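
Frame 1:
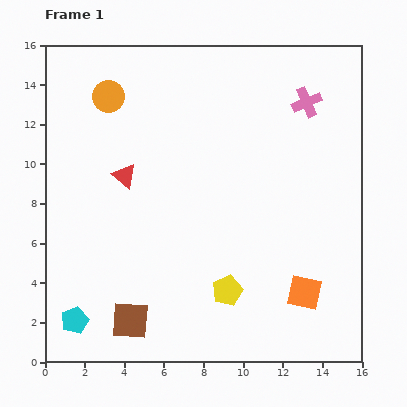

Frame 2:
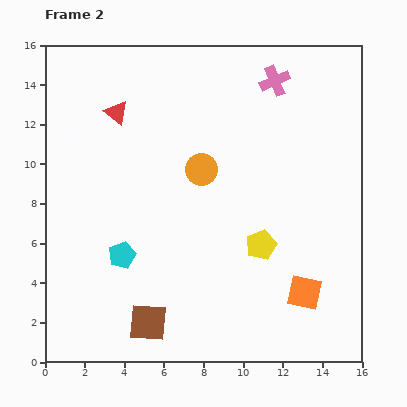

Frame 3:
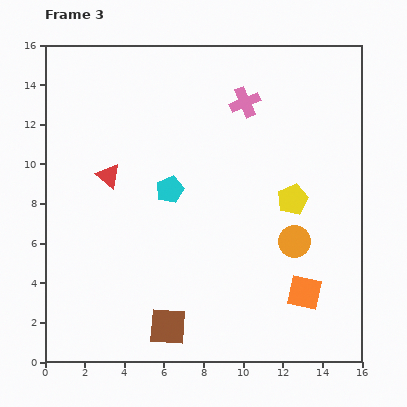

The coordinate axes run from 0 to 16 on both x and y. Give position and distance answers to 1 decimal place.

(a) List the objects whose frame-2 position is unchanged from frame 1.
the orange square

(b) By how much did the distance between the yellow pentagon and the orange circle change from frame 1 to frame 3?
-9.4

Distance in frame 1: 11.5. Distance in frame 3: 2.1.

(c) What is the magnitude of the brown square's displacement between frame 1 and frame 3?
1.9

The brown square moved from (4.3, 2.1) to (6.2, 1.8), a distance of √(1.9² + 0.3²) ≈ 1.9.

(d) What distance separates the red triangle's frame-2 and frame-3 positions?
3.2

The red triangle moved from (3.6, 12.6) to (3.2, 9.4), a distance of √(0.4² + 3.2²) ≈ 3.2.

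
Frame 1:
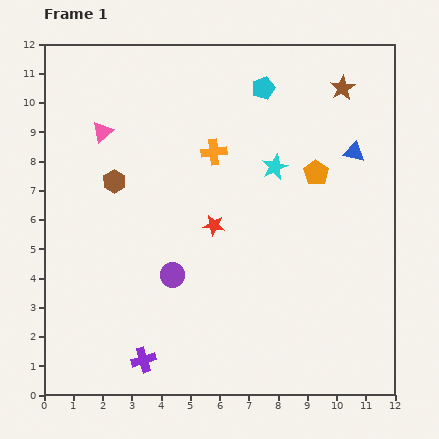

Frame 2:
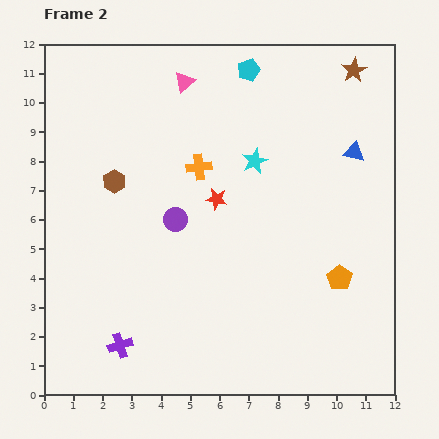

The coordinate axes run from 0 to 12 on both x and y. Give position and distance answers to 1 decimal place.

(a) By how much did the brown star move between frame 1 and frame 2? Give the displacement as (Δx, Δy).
(0.4, 0.6)

The brown star was at (10.2, 10.5) in frame 1 and (10.6, 11.1) in frame 2.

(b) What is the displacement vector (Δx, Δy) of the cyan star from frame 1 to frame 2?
(-0.7, 0.2)

The cyan star was at (7.9, 7.8) in frame 1 and (7.2, 8.0) in frame 2.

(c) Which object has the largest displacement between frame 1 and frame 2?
the orange pentagon

(moved 3.7; next 3.3)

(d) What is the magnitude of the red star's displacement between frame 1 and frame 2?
0.9

The red star moved from (5.8, 5.8) to (5.9, 6.7), a distance of √(0.1² + 0.9²) ≈ 0.9.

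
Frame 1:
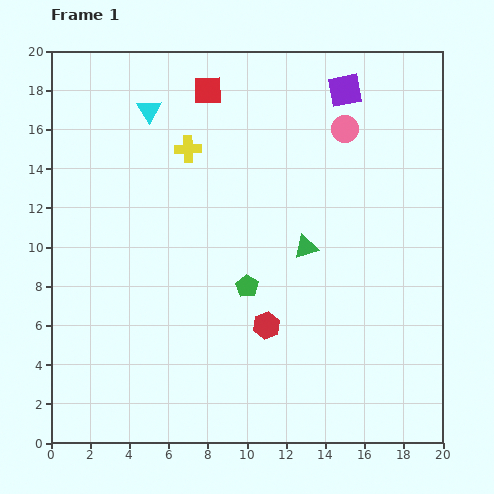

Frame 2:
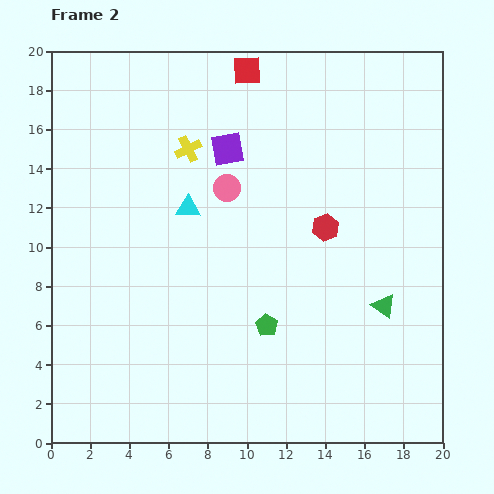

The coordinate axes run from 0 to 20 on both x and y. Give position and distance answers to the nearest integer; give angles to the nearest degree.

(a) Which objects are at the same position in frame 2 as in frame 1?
the yellow cross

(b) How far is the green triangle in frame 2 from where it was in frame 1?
5

The green triangle moved from (13, 10) to (17, 7), a distance of √(4² + 3²) ≈ 5.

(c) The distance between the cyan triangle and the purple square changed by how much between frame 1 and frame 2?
-6

Distance in frame 1: 10. Distance in frame 2: 4.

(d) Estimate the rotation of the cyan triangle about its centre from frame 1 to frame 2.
55° counter-clockwise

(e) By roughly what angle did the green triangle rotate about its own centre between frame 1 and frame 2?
54° clockwise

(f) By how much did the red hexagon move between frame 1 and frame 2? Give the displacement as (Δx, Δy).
(3, 5)

The red hexagon was at (11, 6) in frame 1 and (14, 11) in frame 2.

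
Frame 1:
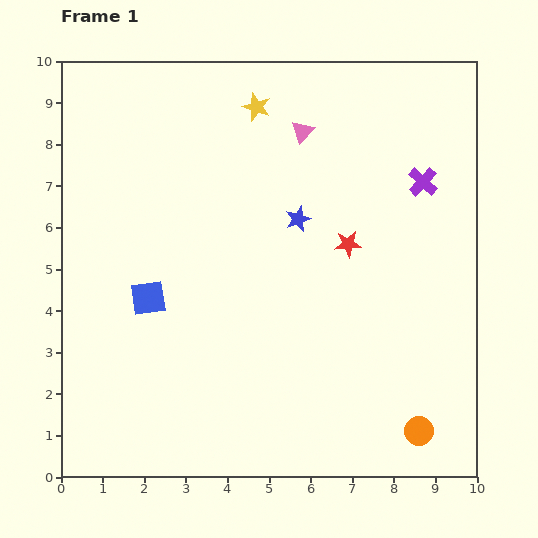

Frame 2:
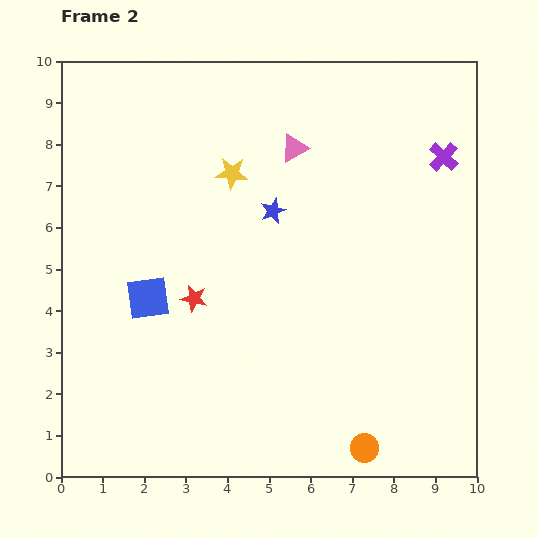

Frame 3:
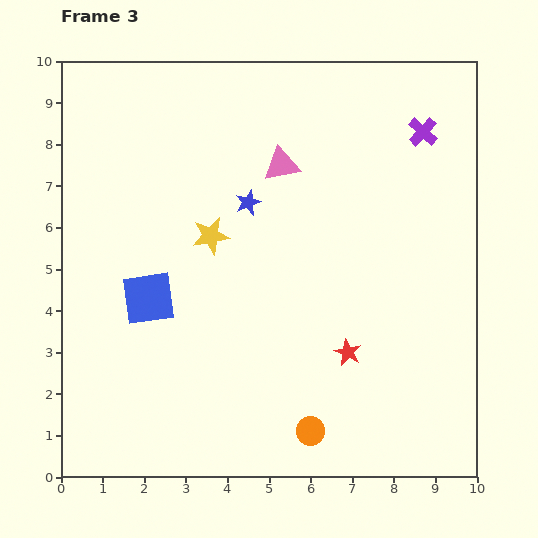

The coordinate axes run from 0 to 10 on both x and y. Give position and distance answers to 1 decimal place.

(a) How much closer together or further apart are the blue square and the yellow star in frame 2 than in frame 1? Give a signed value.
-1.7

Distance in frame 1: 5.3. Distance in frame 2: 3.6.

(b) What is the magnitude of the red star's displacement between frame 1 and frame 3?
2.6

The red star moved from (6.9, 5.6) to (6.9, 3.0), a distance of √(0.0² + 2.6²) ≈ 2.6.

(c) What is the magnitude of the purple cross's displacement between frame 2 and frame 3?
0.8

The purple cross moved from (9.2, 7.7) to (8.7, 8.3), a distance of √(0.5² + 0.6²) ≈ 0.8.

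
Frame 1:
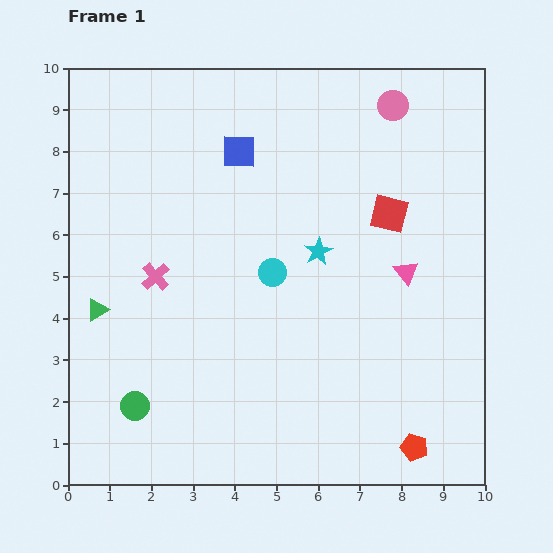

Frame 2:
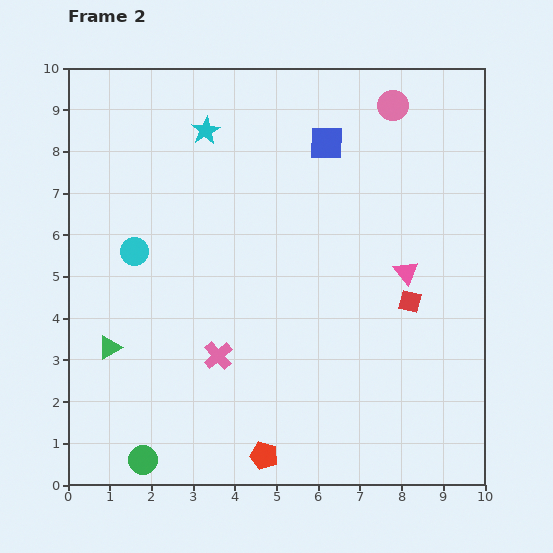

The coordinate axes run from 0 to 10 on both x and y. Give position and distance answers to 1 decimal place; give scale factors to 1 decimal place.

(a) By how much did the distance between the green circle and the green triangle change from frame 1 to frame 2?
+0.3

Distance in frame 1: 2.5. Distance in frame 2: 2.8.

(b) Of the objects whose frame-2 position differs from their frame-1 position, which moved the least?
the green triangle

(moved 0.9)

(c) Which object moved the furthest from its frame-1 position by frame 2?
the cyan star

(moved 4.0; next 3.6)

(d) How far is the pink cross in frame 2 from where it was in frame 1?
2.4

The pink cross moved from (2.1, 5.0) to (3.6, 3.1), a distance of √(1.5² + 1.9²) ≈ 2.4.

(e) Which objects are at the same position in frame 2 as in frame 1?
the pink circle, the pink triangle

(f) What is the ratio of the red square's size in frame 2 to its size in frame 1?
0.6×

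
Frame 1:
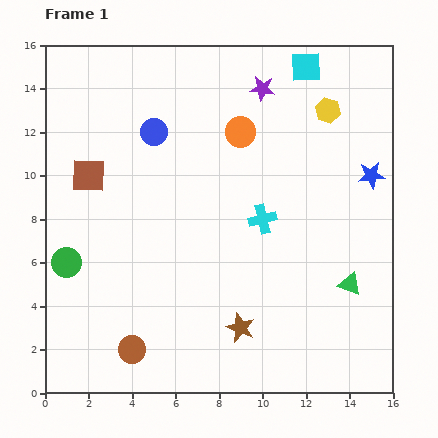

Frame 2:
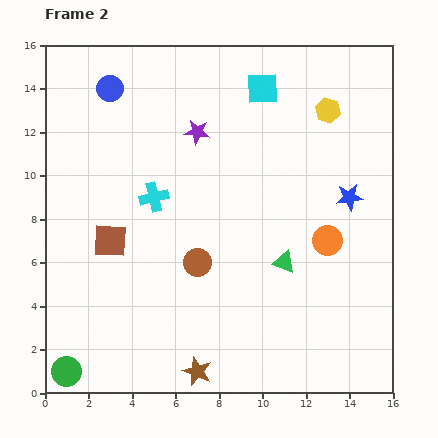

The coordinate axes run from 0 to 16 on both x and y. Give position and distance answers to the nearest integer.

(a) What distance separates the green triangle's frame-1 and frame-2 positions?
3

The green triangle moved from (14, 5) to (11, 6), a distance of √(3² + 1²) ≈ 3.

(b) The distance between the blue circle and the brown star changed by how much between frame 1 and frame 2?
+4

Distance in frame 1: 10. Distance in frame 2: 14.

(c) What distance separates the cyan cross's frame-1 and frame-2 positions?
5

The cyan cross moved from (10, 8) to (5, 9), a distance of √(5² + 1²) ≈ 5.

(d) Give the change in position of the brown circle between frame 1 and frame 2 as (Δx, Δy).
(3, 4)

The brown circle was at (4, 2) in frame 1 and (7, 6) in frame 2.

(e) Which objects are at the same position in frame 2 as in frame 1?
the yellow hexagon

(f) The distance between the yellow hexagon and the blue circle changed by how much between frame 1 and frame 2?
+2

Distance in frame 1: 8. Distance in frame 2: 10.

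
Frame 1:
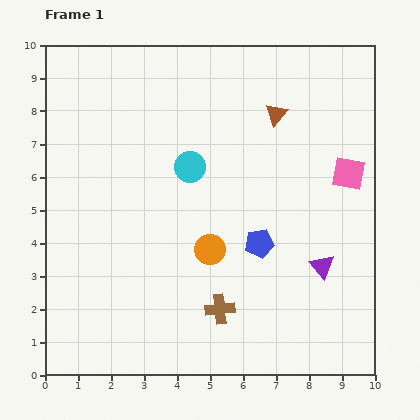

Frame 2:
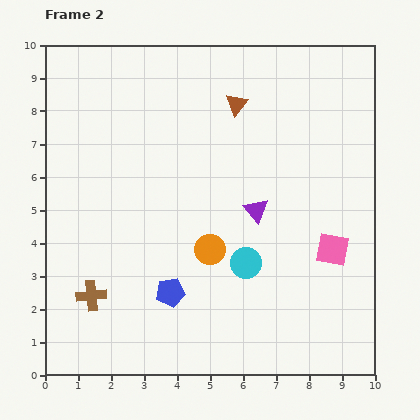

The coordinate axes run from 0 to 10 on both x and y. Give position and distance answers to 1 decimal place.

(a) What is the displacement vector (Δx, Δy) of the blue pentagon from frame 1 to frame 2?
(-2.7, -1.5)

The blue pentagon was at (6.5, 4.0) in frame 1 and (3.8, 2.5) in frame 2.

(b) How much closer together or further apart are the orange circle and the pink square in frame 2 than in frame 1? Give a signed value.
-1.1

Distance in frame 1: 4.8. Distance in frame 2: 3.7.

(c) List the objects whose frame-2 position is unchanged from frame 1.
the orange circle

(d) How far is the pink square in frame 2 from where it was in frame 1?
2.4

The pink square moved from (9.2, 6.1) to (8.7, 3.8), a distance of √(0.5² + 2.3²) ≈ 2.4.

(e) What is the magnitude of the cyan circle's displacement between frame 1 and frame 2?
3.4

The cyan circle moved from (4.4, 6.3) to (6.1, 3.4), a distance of √(1.7² + 2.9²) ≈ 3.4.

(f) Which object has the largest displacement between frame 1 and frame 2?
the brown cross

(moved 3.9; next 3.4)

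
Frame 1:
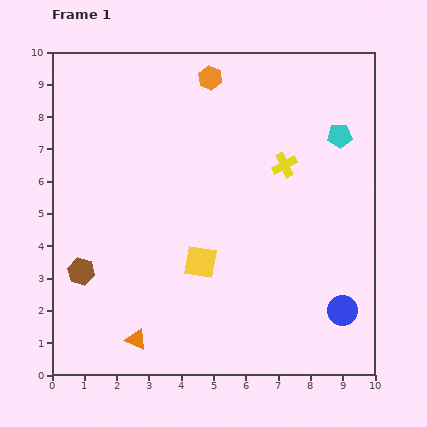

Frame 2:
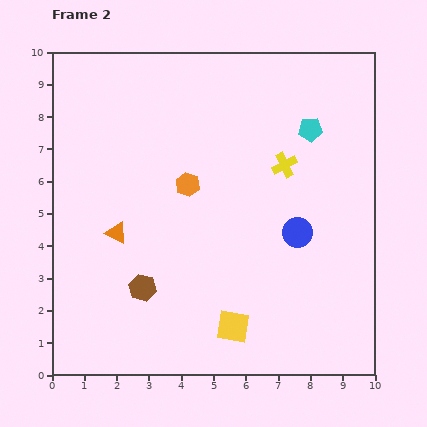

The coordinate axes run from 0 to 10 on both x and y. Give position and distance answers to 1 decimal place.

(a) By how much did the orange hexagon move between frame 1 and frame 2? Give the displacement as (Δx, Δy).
(-0.7, -3.3)

The orange hexagon was at (4.9, 9.2) in frame 1 and (4.2, 5.9) in frame 2.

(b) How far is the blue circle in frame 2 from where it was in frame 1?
2.8

The blue circle moved from (9.0, 2.0) to (7.6, 4.4), a distance of √(1.4² + 2.4²) ≈ 2.8.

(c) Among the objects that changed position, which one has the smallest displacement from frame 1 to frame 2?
the cyan pentagon

(moved 0.9)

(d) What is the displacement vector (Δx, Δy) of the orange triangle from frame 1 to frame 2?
(-0.6, 3.3)

The orange triangle was at (2.6, 1.1) in frame 1 and (2.0, 4.4) in frame 2.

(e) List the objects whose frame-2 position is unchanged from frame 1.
the yellow cross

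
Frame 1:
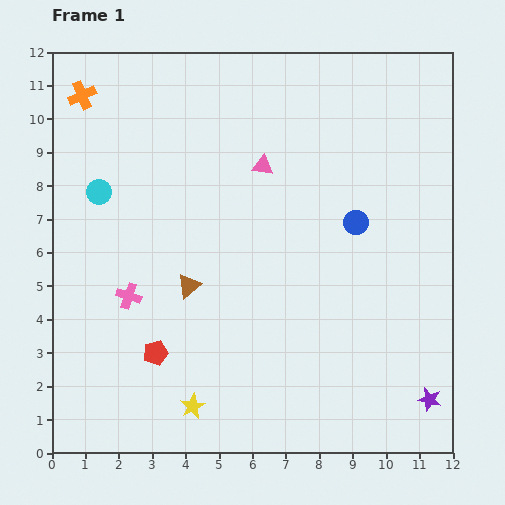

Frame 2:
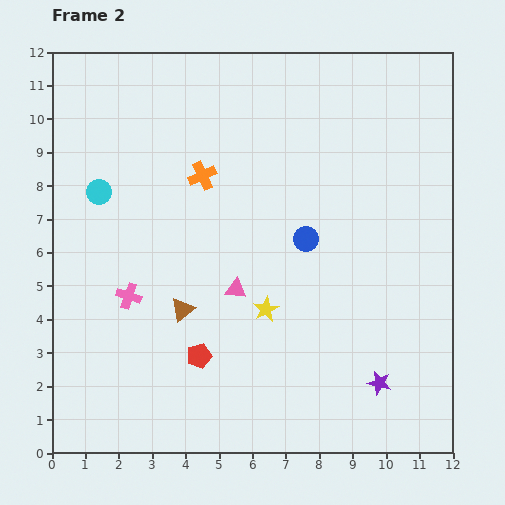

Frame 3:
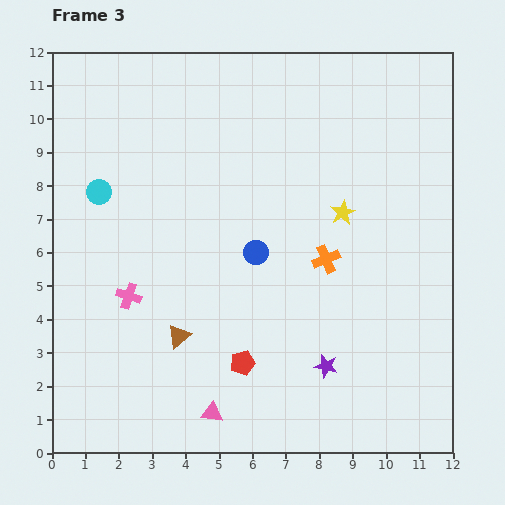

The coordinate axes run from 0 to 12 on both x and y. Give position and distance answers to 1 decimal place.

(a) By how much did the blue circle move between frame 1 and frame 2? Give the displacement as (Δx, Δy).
(-1.5, -0.5)

The blue circle was at (9.1, 6.9) in frame 1 and (7.6, 6.4) in frame 2.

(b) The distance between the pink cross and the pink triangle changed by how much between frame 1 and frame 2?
-2.4

Distance in frame 1: 5.6. Distance in frame 2: 3.2.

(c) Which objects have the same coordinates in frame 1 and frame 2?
the cyan circle, the pink cross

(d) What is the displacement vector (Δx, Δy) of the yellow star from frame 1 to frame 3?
(4.5, 5.8)

The yellow star was at (4.2, 1.4) in frame 1 and (8.7, 7.2) in frame 3.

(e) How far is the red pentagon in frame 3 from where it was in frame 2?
1.3

The red pentagon moved from (4.4, 2.9) to (5.7, 2.7), a distance of √(1.3² + 0.2²) ≈ 1.3.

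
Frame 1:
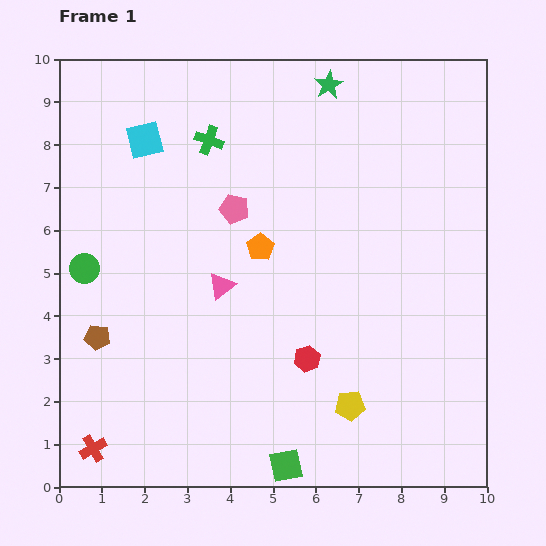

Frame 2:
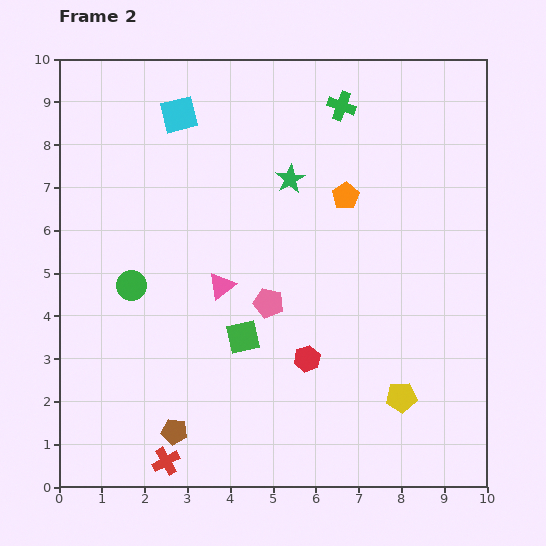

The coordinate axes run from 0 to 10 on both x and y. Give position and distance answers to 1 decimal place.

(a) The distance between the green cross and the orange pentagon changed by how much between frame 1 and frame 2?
-0.7

Distance in frame 1: 2.8. Distance in frame 2: 2.1.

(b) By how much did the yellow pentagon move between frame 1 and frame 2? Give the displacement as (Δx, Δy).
(1.2, 0.2)

The yellow pentagon was at (6.8, 1.9) in frame 1 and (8.0, 2.1) in frame 2.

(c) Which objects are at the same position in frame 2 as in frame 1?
the pink triangle, the red hexagon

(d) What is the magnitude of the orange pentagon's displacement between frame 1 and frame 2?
2.3

The orange pentagon moved from (4.7, 5.6) to (6.7, 6.8), a distance of √(2.0² + 1.2²) ≈ 2.3.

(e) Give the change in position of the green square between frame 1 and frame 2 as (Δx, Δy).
(-1.0, 3.0)

The green square was at (5.3, 0.5) in frame 1 and (4.3, 3.5) in frame 2.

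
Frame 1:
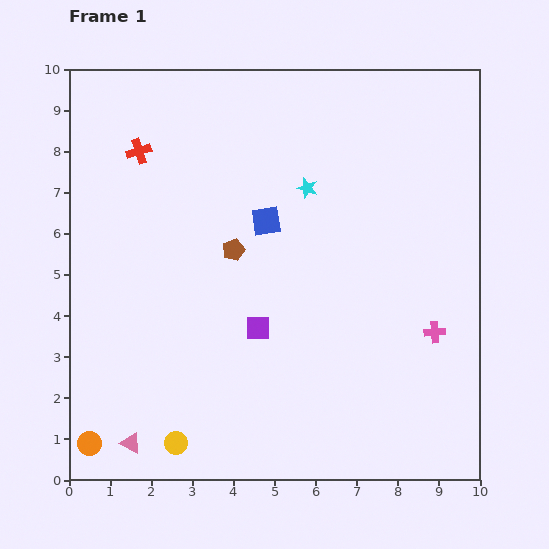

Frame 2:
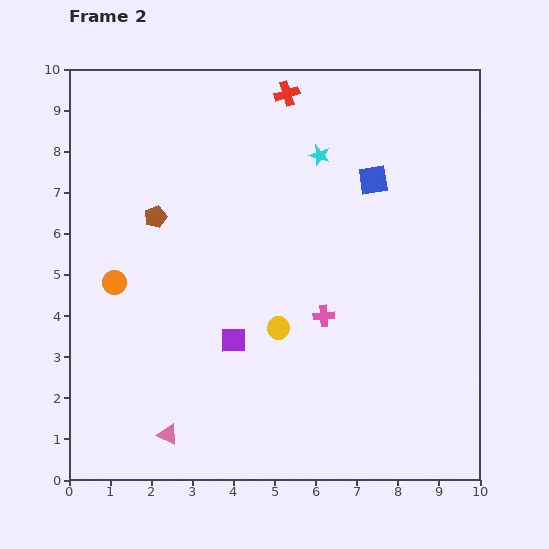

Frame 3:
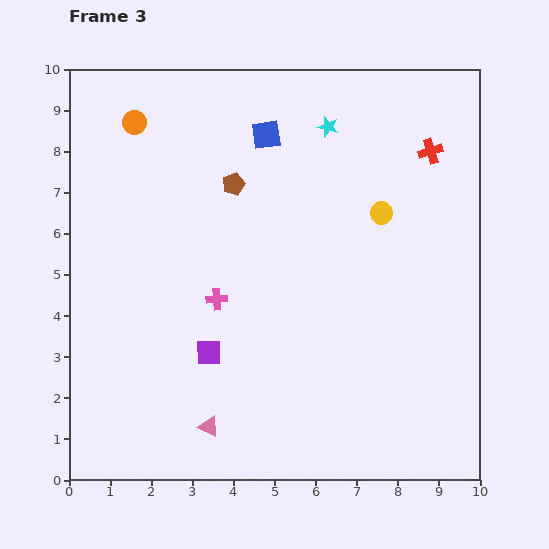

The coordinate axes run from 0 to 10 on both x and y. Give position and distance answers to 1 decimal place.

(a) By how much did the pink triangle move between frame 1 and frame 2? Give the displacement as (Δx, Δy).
(0.9, 0.2)

The pink triangle was at (1.5, 0.9) in frame 1 and (2.4, 1.1) in frame 2.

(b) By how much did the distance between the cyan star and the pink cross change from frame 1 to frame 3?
+0.3

Distance in frame 1: 4.7. Distance in frame 3: 5.0.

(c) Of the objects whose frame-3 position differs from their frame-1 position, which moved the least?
the purple square

(moved 1.3)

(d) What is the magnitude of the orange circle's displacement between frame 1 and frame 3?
7.9

The orange circle moved from (0.5, 0.9) to (1.6, 8.7), a distance of √(1.1² + 7.8²) ≈ 7.9.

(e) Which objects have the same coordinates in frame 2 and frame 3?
none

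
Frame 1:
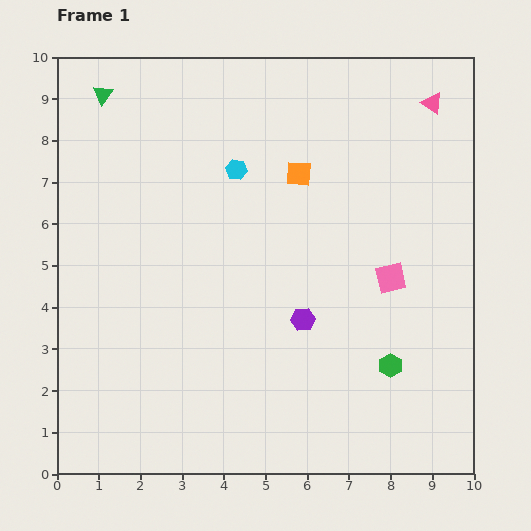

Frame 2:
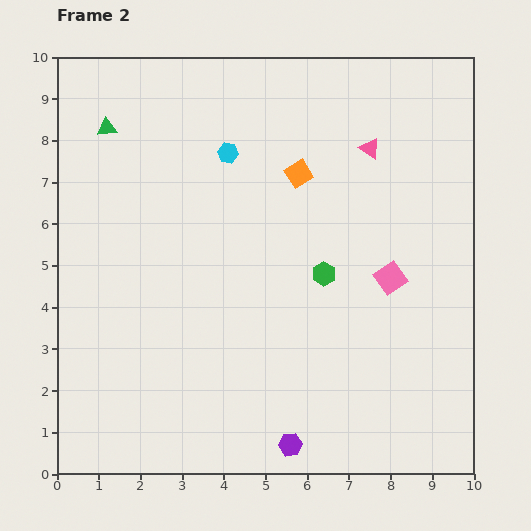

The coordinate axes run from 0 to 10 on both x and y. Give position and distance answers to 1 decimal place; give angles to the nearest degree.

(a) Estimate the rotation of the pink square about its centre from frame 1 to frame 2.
22° counter-clockwise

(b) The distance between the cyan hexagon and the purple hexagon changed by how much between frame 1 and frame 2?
+3.3

Distance in frame 1: 3.9. Distance in frame 2: 7.2.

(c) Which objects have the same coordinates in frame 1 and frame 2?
the pink square, the orange square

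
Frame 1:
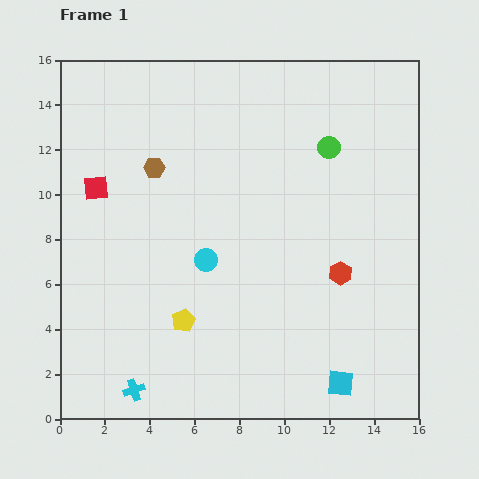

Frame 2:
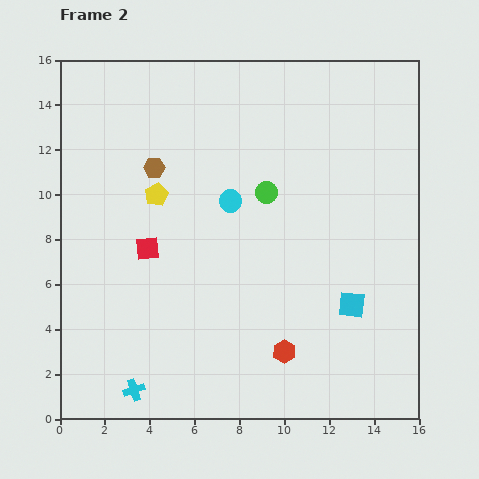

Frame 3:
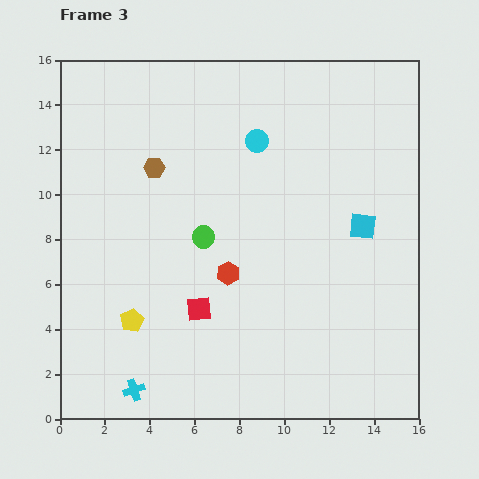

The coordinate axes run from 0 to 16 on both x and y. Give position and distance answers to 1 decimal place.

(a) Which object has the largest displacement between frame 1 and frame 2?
the yellow pentagon

(moved 5.7; next 4.3)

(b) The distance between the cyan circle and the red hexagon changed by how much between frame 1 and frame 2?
+1.1

Distance in frame 1: 6.0. Distance in frame 2: 7.1.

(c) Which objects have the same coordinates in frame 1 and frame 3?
the cyan cross, the brown hexagon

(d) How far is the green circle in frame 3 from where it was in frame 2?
3.4

The green circle moved from (9.2, 10.1) to (6.4, 8.1), a distance of √(2.8² + 2.0²) ≈ 3.4.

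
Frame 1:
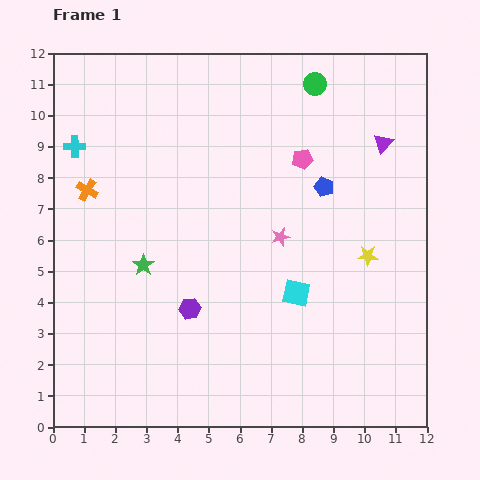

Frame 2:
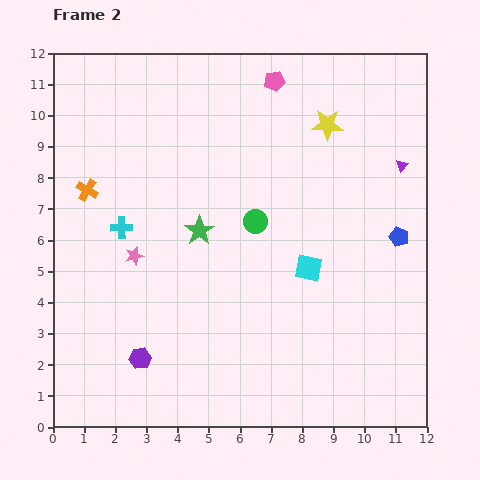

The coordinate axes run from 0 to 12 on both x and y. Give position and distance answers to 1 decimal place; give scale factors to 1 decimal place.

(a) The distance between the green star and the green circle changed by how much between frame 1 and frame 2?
-6.2

Distance in frame 1: 8.0. Distance in frame 2: 1.8.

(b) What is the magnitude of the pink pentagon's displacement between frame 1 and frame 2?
2.7

The pink pentagon moved from (8.0, 8.6) to (7.1, 11.1), a distance of √(0.9² + 2.5²) ≈ 2.7.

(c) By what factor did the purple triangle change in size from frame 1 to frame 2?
0.6×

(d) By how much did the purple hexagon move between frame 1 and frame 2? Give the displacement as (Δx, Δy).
(-1.6, -1.6)

The purple hexagon was at (4.4, 3.8) in frame 1 and (2.8, 2.2) in frame 2.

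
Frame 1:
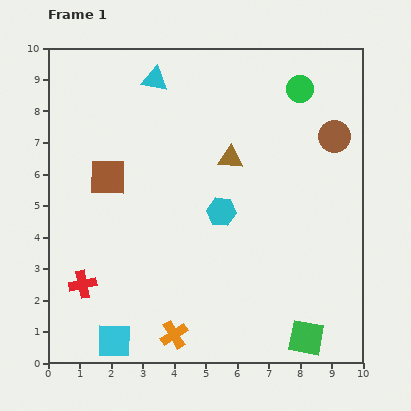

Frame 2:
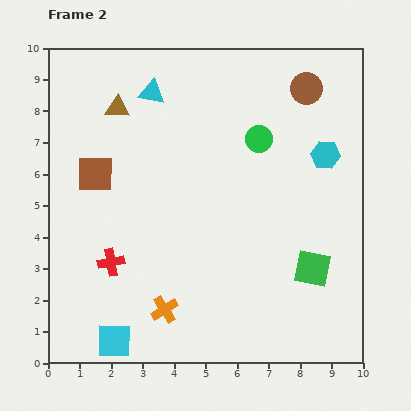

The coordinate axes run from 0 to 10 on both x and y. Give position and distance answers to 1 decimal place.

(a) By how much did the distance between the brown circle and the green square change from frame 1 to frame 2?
-0.8

Distance in frame 1: 6.5. Distance in frame 2: 5.7.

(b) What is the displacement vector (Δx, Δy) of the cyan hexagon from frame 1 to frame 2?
(3.3, 1.8)

The cyan hexagon was at (5.5, 4.8) in frame 1 and (8.8, 6.6) in frame 2.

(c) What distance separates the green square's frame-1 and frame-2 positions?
2.2

The green square moved from (8.2, 0.8) to (8.4, 3.0), a distance of √(0.2² + 2.2²) ≈ 2.2.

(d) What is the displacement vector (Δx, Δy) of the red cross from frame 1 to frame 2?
(0.9, 0.7)

The red cross was at (1.1, 2.5) in frame 1 and (2.0, 3.2) in frame 2.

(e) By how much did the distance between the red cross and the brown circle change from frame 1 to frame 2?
-1.0

Distance in frame 1: 9.3. Distance in frame 2: 8.3.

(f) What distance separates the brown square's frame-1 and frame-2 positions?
0.4

The brown square moved from (1.9, 5.9) to (1.5, 6.0), a distance of √(0.4² + 0.1²) ≈ 0.4.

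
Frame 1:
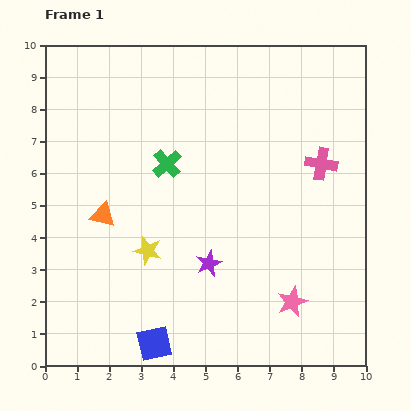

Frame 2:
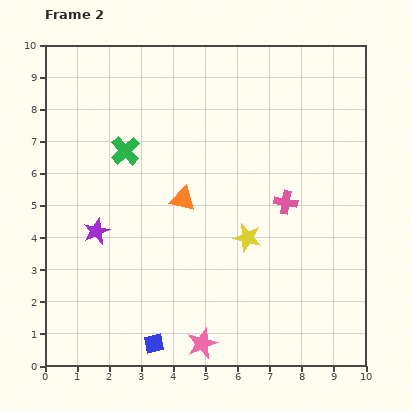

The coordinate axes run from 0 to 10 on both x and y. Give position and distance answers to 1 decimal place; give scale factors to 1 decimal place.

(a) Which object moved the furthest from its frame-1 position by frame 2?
the purple star

(moved 3.6; next 3.1)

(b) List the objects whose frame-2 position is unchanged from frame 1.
the blue square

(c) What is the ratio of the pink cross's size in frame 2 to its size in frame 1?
0.7×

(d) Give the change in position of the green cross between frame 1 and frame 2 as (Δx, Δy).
(-1.3, 0.4)

The green cross was at (3.8, 6.3) in frame 1 and (2.5, 6.7) in frame 2.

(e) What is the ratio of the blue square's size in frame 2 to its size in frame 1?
0.6×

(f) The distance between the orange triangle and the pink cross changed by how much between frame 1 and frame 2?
-3.8

Distance in frame 1: 7.0. Distance in frame 2: 3.2.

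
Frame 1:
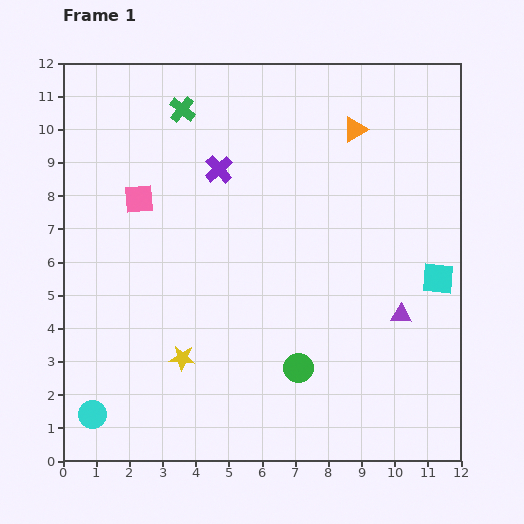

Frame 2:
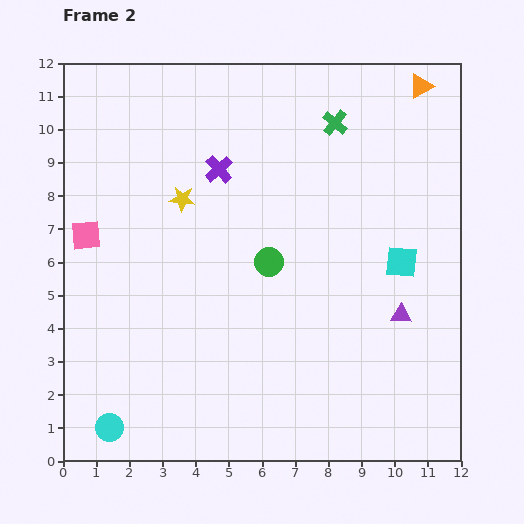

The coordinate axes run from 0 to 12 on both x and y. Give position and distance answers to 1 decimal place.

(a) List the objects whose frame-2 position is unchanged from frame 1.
the purple cross, the purple triangle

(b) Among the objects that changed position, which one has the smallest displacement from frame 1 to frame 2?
the cyan circle

(moved 0.6)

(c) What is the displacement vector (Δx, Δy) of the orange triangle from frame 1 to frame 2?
(2.0, 1.3)

The orange triangle was at (8.8, 10.0) in frame 1 and (10.8, 11.3) in frame 2.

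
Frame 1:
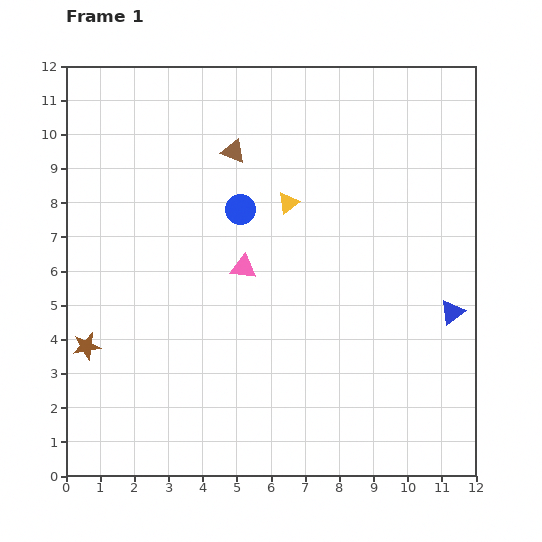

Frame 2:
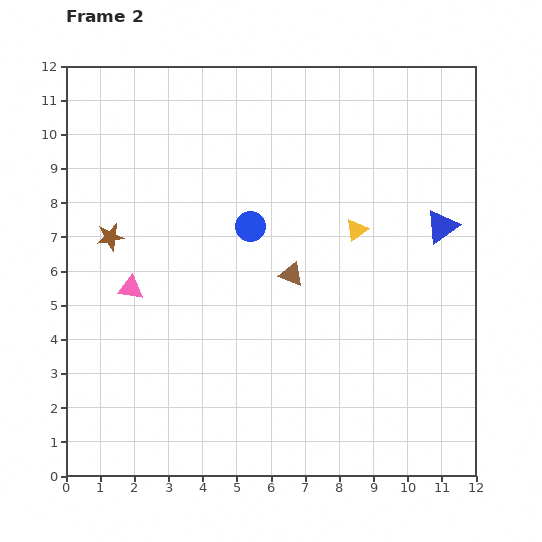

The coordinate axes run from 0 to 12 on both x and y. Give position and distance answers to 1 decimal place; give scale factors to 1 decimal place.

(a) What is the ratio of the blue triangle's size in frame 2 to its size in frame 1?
1.3×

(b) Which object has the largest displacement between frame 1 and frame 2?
the brown triangle

(moved 4.0; next 3.4)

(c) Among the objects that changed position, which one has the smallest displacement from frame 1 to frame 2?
the blue circle

(moved 0.6)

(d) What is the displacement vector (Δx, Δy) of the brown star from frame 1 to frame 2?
(0.7, 3.2)

The brown star was at (0.6, 3.8) in frame 1 and (1.3, 7.0) in frame 2.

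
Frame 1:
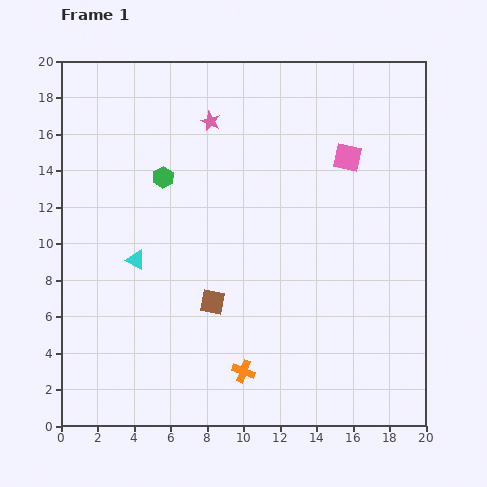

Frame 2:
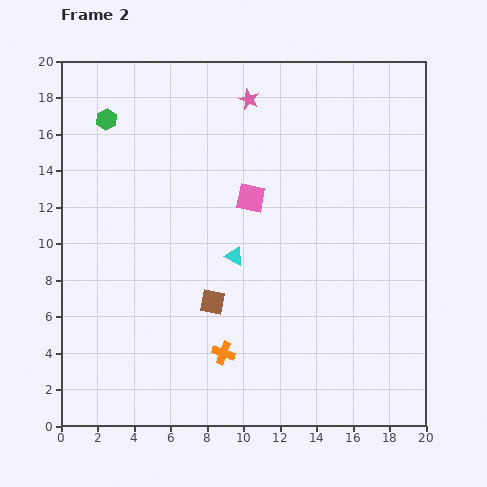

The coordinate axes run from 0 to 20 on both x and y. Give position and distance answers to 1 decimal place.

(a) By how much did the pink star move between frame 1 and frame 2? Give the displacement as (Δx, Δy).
(2.1, 1.2)

The pink star was at (8.2, 16.7) in frame 1 and (10.3, 17.9) in frame 2.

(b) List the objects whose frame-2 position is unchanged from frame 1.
the brown square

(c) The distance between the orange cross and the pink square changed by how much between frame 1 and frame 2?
-4.4

Distance in frame 1: 13.0. Distance in frame 2: 8.6.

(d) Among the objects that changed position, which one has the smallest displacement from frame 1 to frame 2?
the orange cross

(moved 1.5)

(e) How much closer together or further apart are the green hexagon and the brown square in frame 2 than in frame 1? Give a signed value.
+4.3

Distance in frame 1: 7.3. Distance in frame 2: 11.6.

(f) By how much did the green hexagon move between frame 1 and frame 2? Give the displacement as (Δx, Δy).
(-3.1, 3.2)

The green hexagon was at (5.6, 13.6) in frame 1 and (2.5, 16.8) in frame 2.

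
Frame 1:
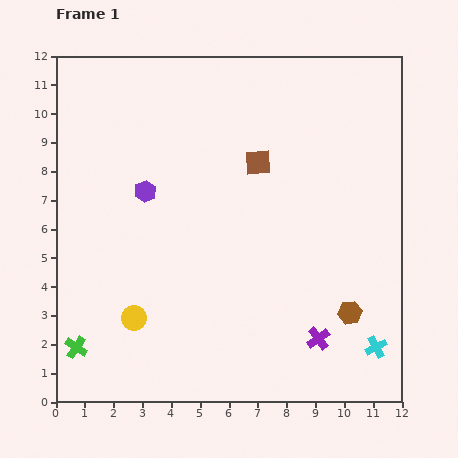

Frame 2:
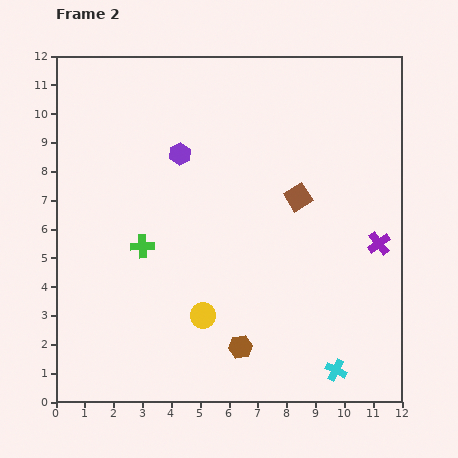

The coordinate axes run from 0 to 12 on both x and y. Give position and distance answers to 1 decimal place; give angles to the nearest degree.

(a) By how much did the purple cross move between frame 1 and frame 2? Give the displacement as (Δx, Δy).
(2.1, 3.3)

The purple cross was at (9.1, 2.2) in frame 1 and (11.2, 5.5) in frame 2.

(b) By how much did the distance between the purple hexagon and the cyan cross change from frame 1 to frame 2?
-0.5

Distance in frame 1: 9.7. Distance in frame 2: 9.2.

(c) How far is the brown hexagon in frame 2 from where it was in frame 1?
4.0

The brown hexagon moved from (10.2, 3.1) to (6.4, 1.9), a distance of √(3.8² + 1.2²) ≈ 4.0.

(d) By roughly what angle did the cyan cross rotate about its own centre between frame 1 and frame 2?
35° counter-clockwise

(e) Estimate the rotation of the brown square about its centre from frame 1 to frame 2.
27° counter-clockwise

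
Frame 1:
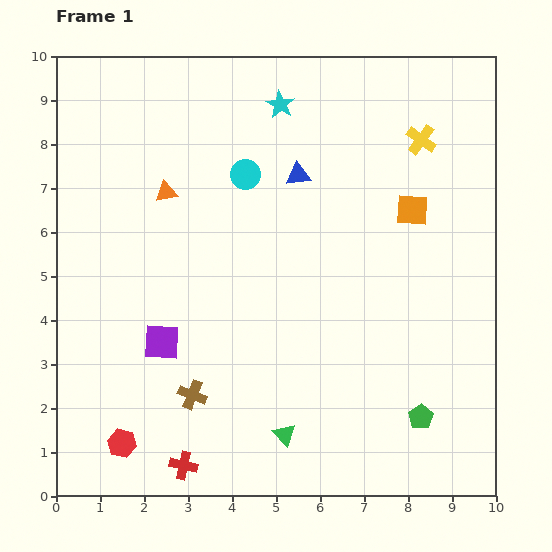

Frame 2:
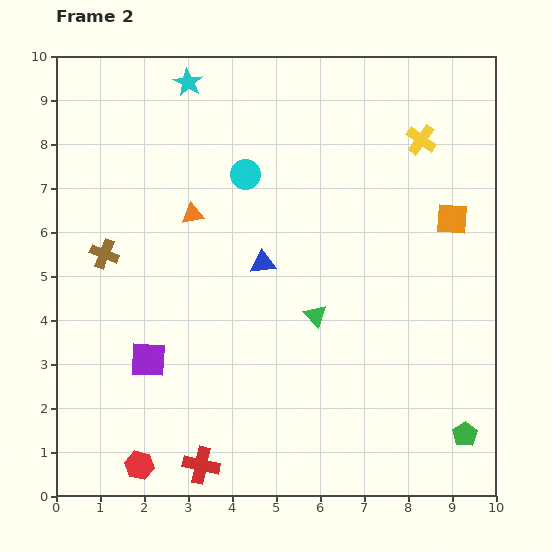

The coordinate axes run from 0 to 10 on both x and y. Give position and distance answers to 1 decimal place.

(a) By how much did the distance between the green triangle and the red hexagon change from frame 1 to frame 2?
+1.5

Distance in frame 1: 3.7. Distance in frame 2: 5.2.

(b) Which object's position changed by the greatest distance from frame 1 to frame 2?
the brown cross

(moved 3.8; next 2.8)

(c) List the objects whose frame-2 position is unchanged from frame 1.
the yellow cross, the cyan circle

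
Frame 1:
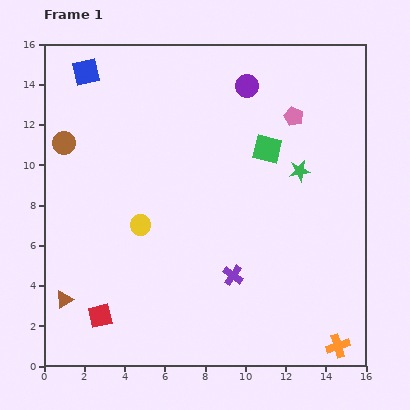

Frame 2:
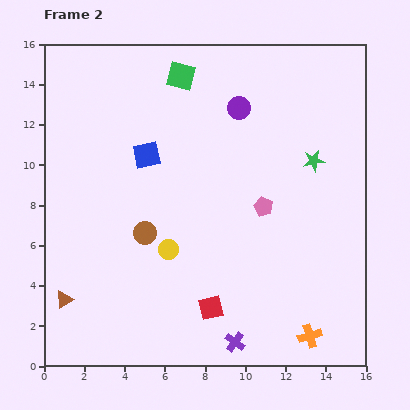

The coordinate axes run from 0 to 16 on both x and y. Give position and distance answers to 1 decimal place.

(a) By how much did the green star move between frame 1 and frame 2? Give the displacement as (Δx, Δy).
(0.7, 0.5)

The green star was at (12.7, 9.7) in frame 1 and (13.4, 10.2) in frame 2.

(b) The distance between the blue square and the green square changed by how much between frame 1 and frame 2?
-5.5

Distance in frame 1: 9.8. Distance in frame 2: 4.3.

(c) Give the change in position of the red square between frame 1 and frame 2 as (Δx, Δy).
(5.5, 0.4)

The red square was at (2.8, 2.5) in frame 1 and (8.3, 2.9) in frame 2.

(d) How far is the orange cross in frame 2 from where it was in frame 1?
1.5

The orange cross moved from (14.6, 1.0) to (13.2, 1.5), a distance of √(1.4² + 0.5²) ≈ 1.5.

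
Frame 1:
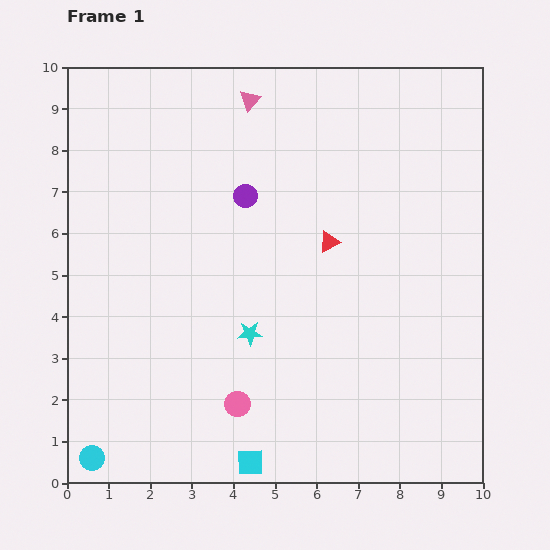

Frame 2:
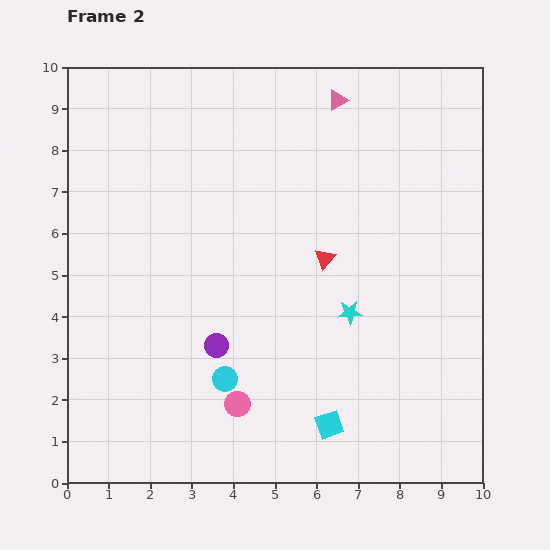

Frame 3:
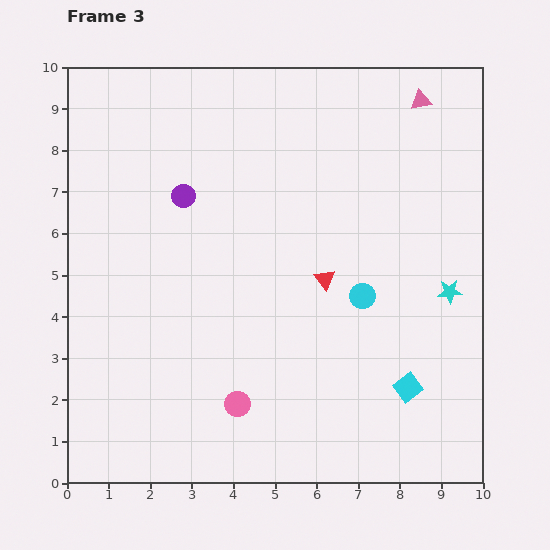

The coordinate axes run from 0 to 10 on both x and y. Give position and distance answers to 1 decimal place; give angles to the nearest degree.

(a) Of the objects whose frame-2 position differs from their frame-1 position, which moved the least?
the red triangle

(moved 0.4)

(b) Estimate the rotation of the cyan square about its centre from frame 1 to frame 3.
36° counter-clockwise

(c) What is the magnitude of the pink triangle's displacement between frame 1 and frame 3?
4.1

The pink triangle moved from (4.4, 9.2) to (8.5, 9.2), a distance of √(4.1² + 0.0²) ≈ 4.1.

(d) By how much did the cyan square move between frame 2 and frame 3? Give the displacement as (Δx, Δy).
(1.9, 0.9)

The cyan square was at (6.3, 1.4) in frame 2 and (8.2, 2.3) in frame 3.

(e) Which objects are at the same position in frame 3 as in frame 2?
the pink circle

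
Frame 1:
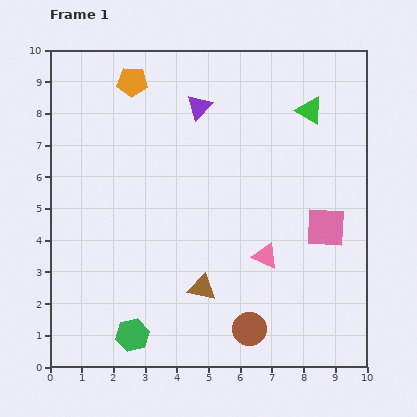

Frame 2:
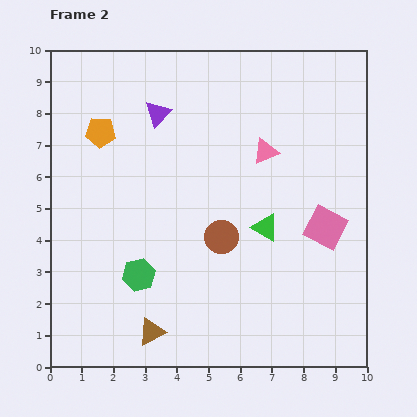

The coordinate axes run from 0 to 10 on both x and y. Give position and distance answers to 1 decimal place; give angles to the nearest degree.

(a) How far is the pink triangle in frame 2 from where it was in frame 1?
3.3

The pink triangle moved from (6.8, 3.5) to (6.8, 6.8), a distance of √(0.0² + 3.3²) ≈ 3.3.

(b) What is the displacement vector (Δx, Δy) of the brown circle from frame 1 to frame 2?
(-0.9, 2.9)

The brown circle was at (6.3, 1.2) in frame 1 and (5.4, 4.1) in frame 2.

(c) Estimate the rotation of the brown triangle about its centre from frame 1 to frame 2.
39° counter-clockwise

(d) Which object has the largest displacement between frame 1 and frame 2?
the green triangle

(moved 4.0; next 3.3)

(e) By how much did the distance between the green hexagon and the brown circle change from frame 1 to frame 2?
-0.8

Distance in frame 1: 3.7. Distance in frame 2: 2.9.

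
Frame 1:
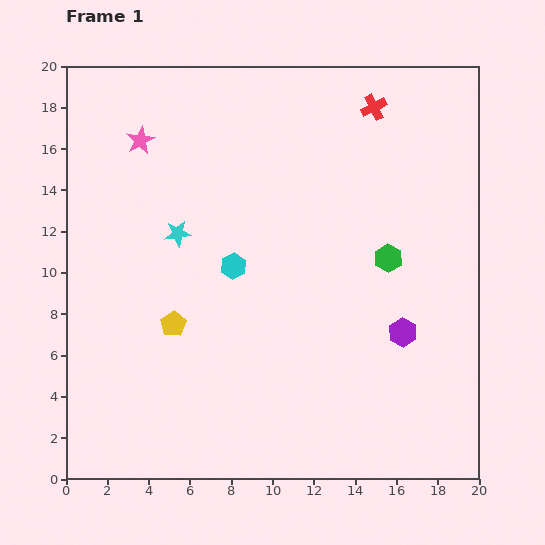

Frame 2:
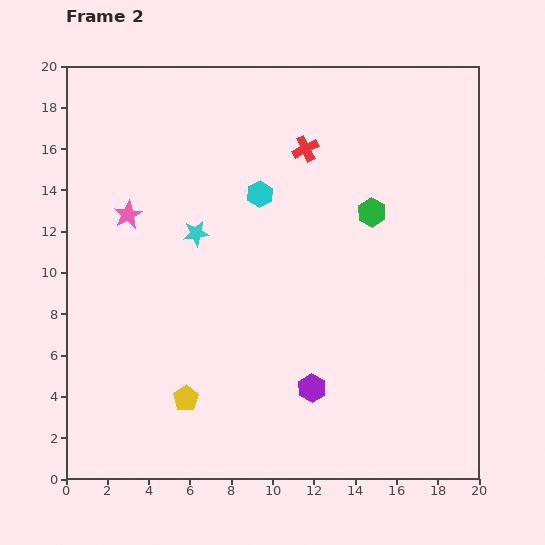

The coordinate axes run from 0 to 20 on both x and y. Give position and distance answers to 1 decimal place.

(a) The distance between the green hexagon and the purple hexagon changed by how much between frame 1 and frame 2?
+5.3

Distance in frame 1: 3.7. Distance in frame 2: 9.0.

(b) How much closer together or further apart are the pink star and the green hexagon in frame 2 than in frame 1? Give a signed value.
-1.5

Distance in frame 1: 13.3. Distance in frame 2: 11.8.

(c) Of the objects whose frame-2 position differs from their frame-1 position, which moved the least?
the cyan star

(moved 0.9)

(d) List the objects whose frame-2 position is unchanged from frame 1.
none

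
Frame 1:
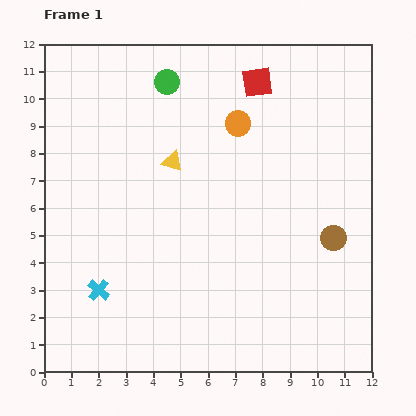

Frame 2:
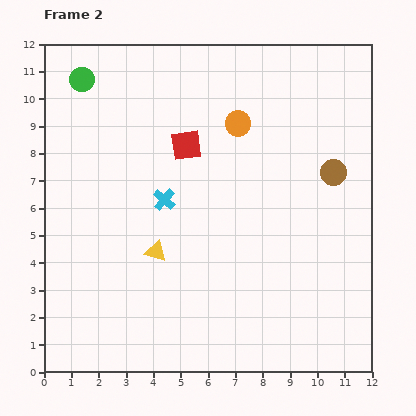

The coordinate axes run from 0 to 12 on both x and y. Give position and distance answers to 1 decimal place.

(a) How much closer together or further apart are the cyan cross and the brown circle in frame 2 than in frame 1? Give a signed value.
-2.5

Distance in frame 1: 8.8. Distance in frame 2: 6.3.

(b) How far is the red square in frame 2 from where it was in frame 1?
3.5

The red square moved from (7.8, 10.6) to (5.2, 8.3), a distance of √(2.6² + 2.3²) ≈ 3.5.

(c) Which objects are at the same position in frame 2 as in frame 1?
the orange circle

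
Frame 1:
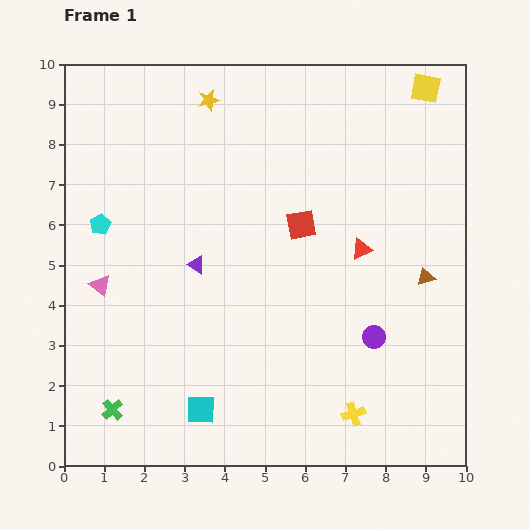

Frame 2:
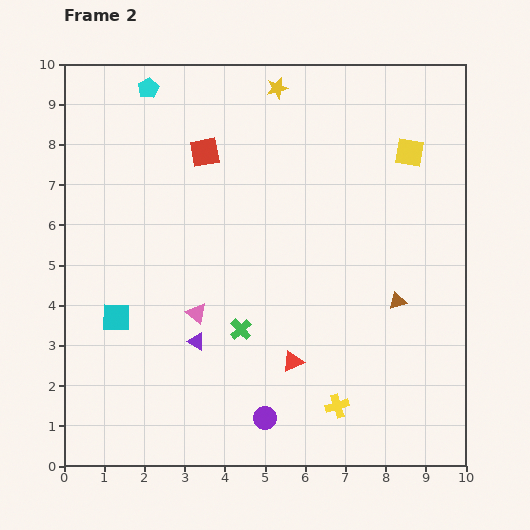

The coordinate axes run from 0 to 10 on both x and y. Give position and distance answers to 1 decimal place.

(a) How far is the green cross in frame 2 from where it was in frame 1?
3.8

The green cross moved from (1.2, 1.4) to (4.4, 3.4), a distance of √(3.2² + 2.0²) ≈ 3.8.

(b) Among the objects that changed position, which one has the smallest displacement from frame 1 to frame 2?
the yellow cross

(moved 0.4)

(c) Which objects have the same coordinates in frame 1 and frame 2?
none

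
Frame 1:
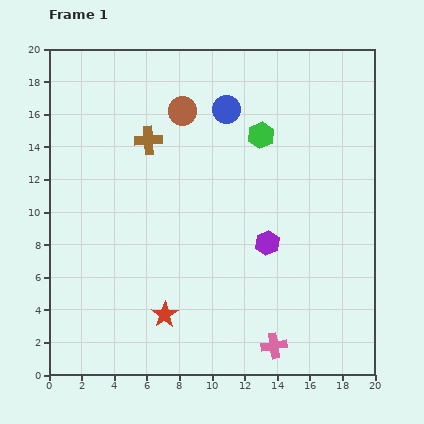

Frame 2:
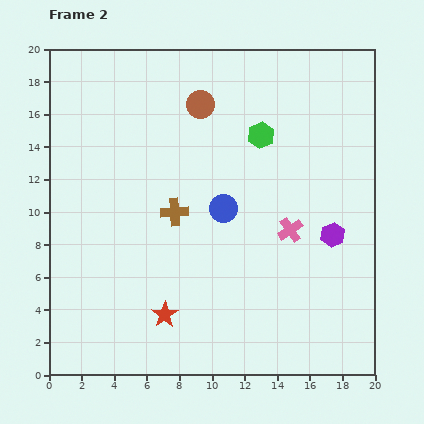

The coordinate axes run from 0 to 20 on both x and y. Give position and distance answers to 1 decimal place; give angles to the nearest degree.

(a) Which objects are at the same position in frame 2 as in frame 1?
the green hexagon, the red star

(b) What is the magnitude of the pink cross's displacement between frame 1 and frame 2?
7.2

The pink cross moved from (13.8, 1.8) to (14.8, 8.9), a distance of √(1.0² + 7.1²) ≈ 7.2.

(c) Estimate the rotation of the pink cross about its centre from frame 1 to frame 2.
25° counter-clockwise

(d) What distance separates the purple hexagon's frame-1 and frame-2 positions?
4.0

The purple hexagon moved from (13.4, 8.1) to (17.4, 8.6), a distance of √(4.0² + 0.5²) ≈ 4.0.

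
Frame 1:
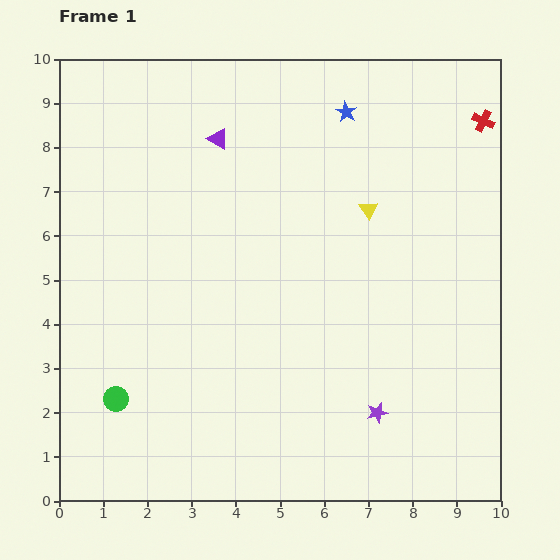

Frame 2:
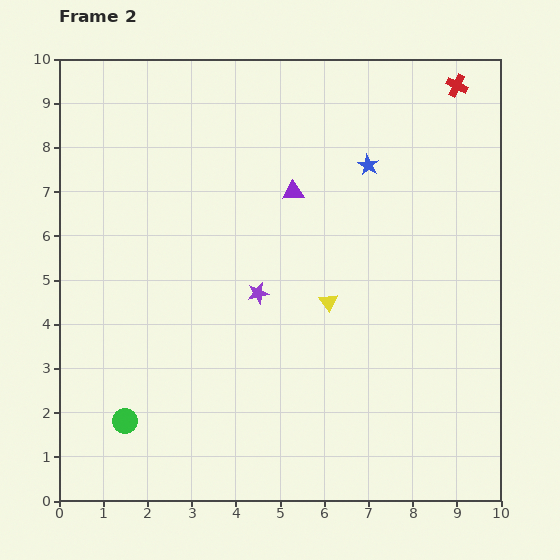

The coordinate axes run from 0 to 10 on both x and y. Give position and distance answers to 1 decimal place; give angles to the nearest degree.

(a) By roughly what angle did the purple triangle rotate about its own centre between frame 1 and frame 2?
34° counter-clockwise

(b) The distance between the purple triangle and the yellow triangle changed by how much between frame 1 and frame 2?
-1.2

Distance in frame 1: 3.8. Distance in frame 2: 2.6.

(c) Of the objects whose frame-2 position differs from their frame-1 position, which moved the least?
the green circle

(moved 0.5)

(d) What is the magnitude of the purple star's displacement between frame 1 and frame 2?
3.8

The purple star moved from (7.2, 2.0) to (4.5, 4.7), a distance of √(2.7² + 2.7²) ≈ 3.8.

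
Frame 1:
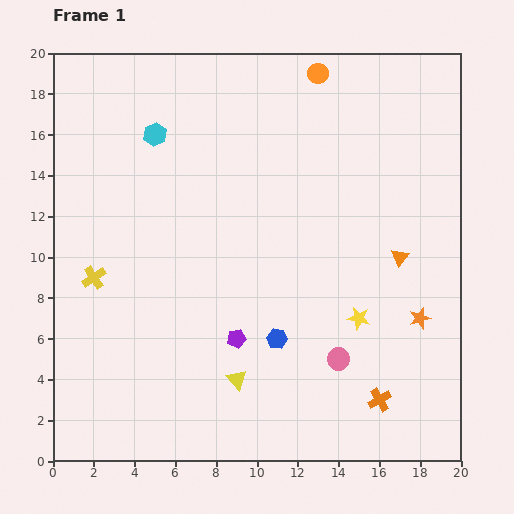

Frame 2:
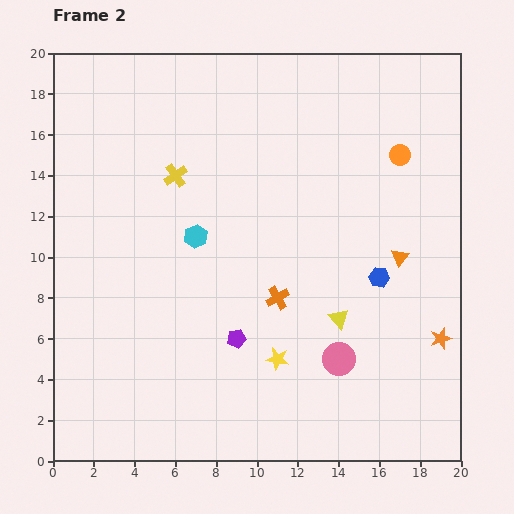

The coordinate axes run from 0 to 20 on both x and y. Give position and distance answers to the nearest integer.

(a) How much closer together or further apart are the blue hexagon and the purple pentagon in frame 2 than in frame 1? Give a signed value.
+6

Distance in frame 1: 2. Distance in frame 2: 8.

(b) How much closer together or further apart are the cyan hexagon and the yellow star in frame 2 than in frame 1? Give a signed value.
-6

Distance in frame 1: 13. Distance in frame 2: 7.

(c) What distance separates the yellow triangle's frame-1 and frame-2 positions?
6

The yellow triangle moved from (9, 4) to (14, 7), a distance of √(5² + 3²) ≈ 6.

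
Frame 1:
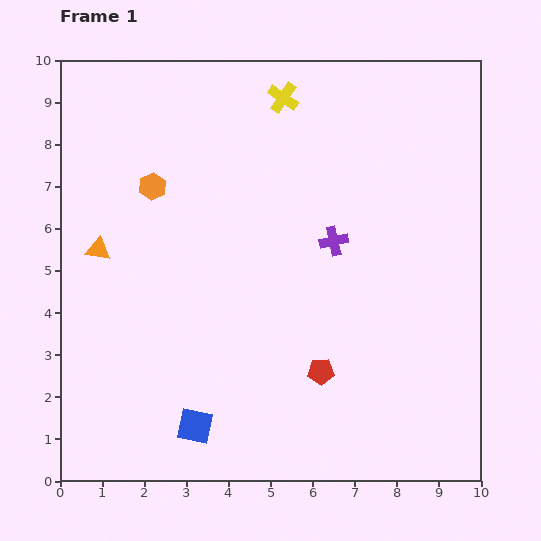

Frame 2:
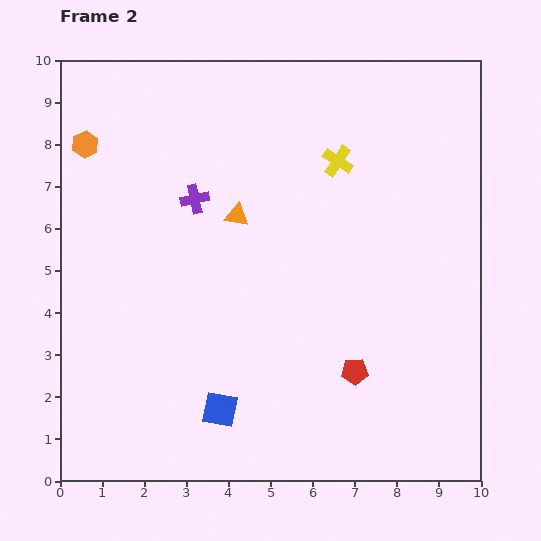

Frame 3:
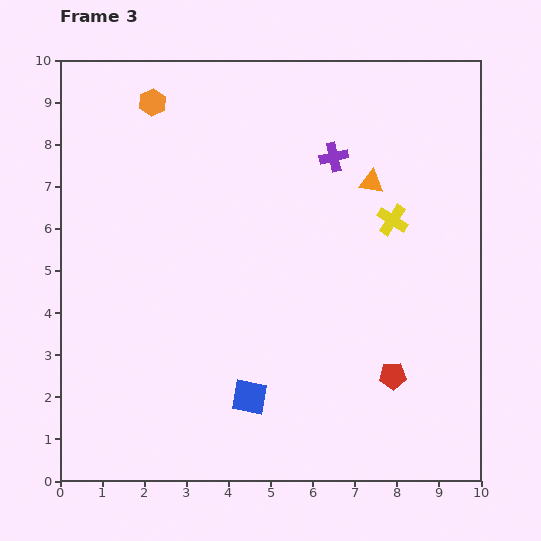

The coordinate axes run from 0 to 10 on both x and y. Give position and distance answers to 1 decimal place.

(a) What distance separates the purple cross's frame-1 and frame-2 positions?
3.4

The purple cross moved from (6.5, 5.7) to (3.2, 6.7), a distance of √(3.3² + 1.0²) ≈ 3.4.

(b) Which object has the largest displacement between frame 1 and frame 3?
the orange triangle

(moved 6.7; next 3.9)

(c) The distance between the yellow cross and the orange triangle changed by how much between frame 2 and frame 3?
-1.7

Distance in frame 2: 2.7. Distance in frame 3: 1.0.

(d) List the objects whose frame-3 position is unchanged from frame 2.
none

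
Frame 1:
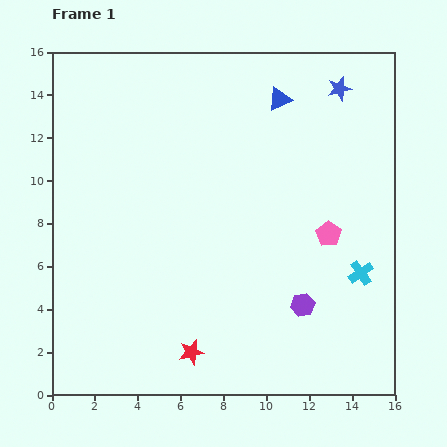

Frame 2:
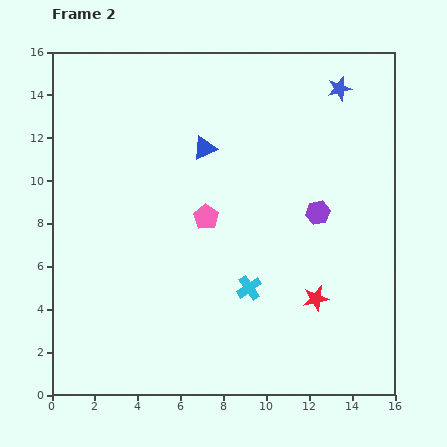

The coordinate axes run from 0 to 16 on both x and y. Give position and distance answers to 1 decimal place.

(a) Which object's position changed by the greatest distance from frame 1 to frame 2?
the red star

(moved 6.3; next 5.8)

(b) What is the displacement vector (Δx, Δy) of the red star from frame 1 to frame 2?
(5.8, 2.5)

The red star was at (6.5, 2.0) in frame 1 and (12.3, 4.5) in frame 2.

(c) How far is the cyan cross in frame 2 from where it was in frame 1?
5.2

The cyan cross moved from (14.4, 5.7) to (9.2, 5.0), a distance of √(5.2² + 0.7²) ≈ 5.2.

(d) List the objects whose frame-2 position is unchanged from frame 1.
the blue star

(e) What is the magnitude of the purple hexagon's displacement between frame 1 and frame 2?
4.4

The purple hexagon moved from (11.7, 4.2) to (12.4, 8.5), a distance of √(0.7² + 4.3²) ≈ 4.4.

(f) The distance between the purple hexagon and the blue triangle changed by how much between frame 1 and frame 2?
-3.6

Distance in frame 1: 9.7. Distance in frame 2: 6.1.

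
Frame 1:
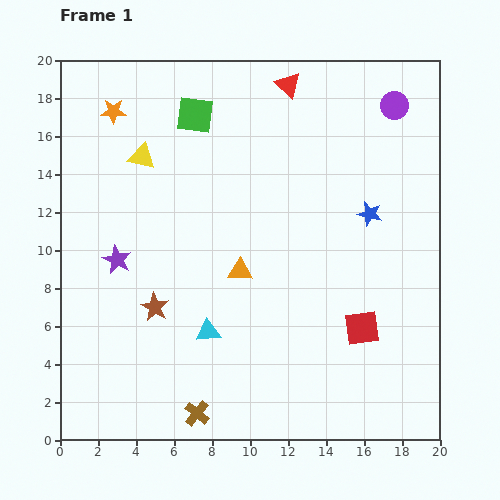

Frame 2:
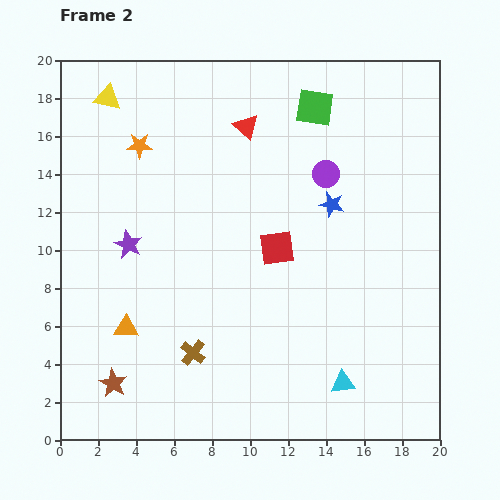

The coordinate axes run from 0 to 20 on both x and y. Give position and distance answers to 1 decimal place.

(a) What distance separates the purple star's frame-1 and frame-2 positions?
1.0

The purple star moved from (3.0, 9.5) to (3.6, 10.3), a distance of √(0.6² + 0.8²) ≈ 1.0.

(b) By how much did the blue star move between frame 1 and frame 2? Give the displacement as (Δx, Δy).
(-2.0, 0.5)

The blue star was at (16.3, 11.9) in frame 1 and (14.3, 12.4) in frame 2.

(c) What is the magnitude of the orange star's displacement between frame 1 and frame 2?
2.3

The orange star moved from (2.8, 17.3) to (4.2, 15.5), a distance of √(1.4² + 1.8²) ≈ 2.3.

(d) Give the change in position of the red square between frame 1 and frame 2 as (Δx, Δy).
(-4.5, 4.2)

The red square was at (15.9, 5.9) in frame 1 and (11.4, 10.1) in frame 2.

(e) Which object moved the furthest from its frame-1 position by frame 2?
the cyan triangle

(moved 7.6; next 6.7)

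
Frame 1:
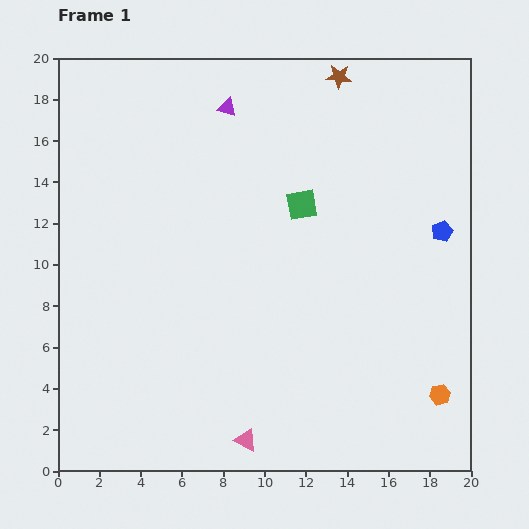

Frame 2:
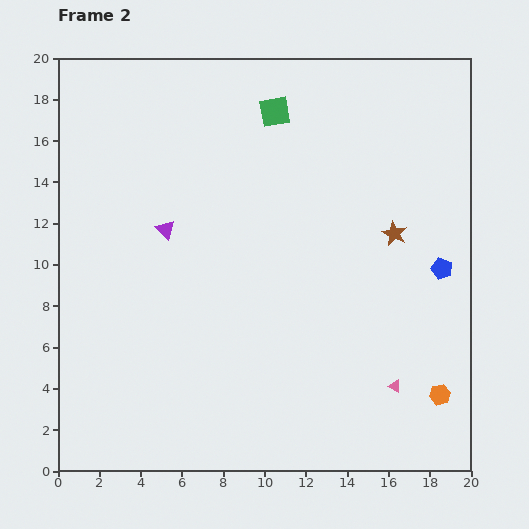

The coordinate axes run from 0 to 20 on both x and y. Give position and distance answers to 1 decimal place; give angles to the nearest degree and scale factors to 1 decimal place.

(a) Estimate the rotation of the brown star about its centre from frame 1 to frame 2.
22° clockwise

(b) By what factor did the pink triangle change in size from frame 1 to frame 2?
0.6×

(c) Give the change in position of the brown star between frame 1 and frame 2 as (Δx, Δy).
(2.7, -7.6)

The brown star was at (13.6, 19.1) in frame 1 and (16.3, 11.5) in frame 2.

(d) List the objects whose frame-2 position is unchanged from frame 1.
the orange hexagon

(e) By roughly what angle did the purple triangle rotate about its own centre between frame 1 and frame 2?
26° clockwise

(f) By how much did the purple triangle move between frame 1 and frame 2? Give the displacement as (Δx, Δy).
(-3.0, -5.9)

The purple triangle was at (8.2, 17.6) in frame 1 and (5.2, 11.7) in frame 2.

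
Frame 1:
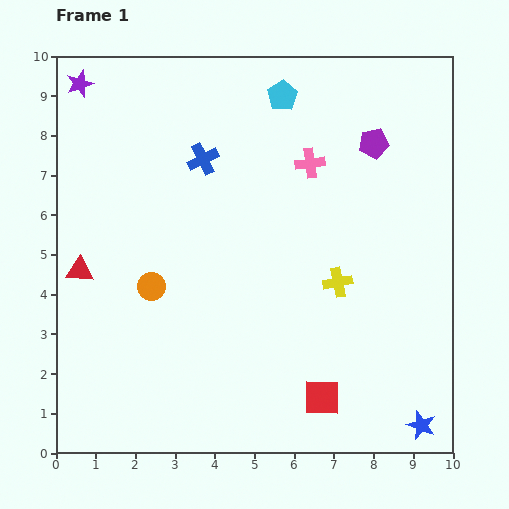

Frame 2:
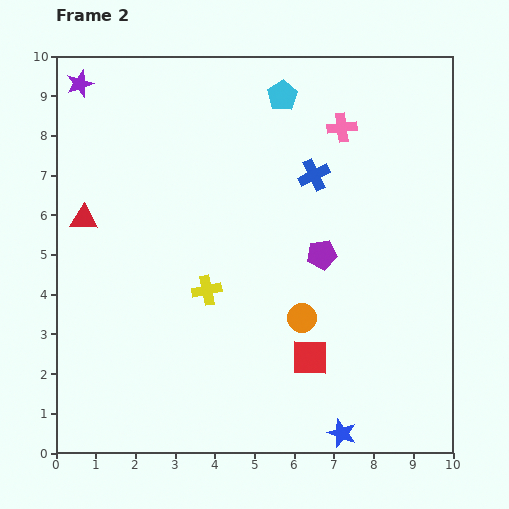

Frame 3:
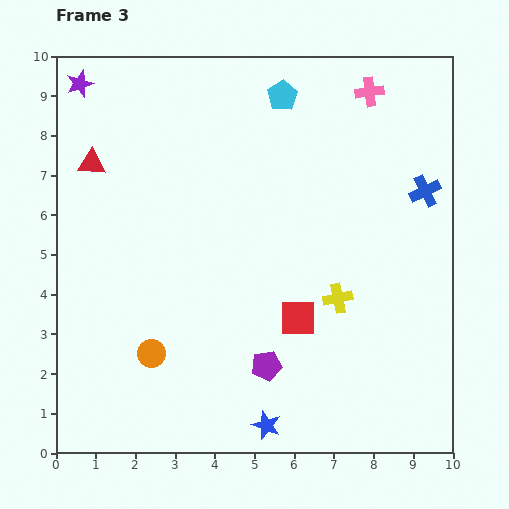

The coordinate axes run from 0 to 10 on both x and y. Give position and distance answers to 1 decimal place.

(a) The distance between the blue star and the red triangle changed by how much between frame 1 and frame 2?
-0.9

Distance in frame 1: 9.4. Distance in frame 2: 8.5.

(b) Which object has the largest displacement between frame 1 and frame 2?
the orange circle

(moved 3.9; next 3.3)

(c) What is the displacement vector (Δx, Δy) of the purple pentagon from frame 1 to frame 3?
(-2.7, -5.6)

The purple pentagon was at (8.0, 7.8) in frame 1 and (5.3, 2.2) in frame 3.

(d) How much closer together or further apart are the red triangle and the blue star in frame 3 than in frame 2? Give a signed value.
-0.6

Distance in frame 2: 8.5. Distance in frame 3: 7.9.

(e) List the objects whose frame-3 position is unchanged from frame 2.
the purple star, the cyan pentagon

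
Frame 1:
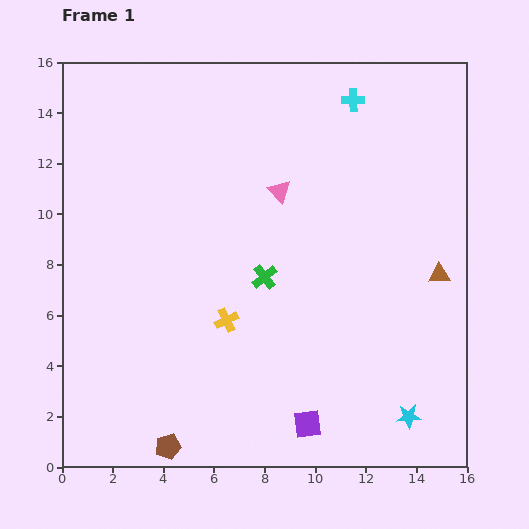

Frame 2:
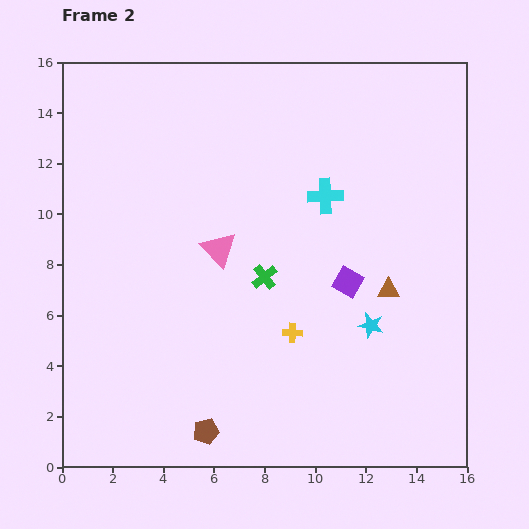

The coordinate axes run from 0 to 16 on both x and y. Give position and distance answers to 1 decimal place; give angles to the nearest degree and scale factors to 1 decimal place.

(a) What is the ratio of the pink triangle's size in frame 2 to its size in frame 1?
1.5×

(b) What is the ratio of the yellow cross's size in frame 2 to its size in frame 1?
0.8×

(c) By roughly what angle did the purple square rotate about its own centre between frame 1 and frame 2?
37° clockwise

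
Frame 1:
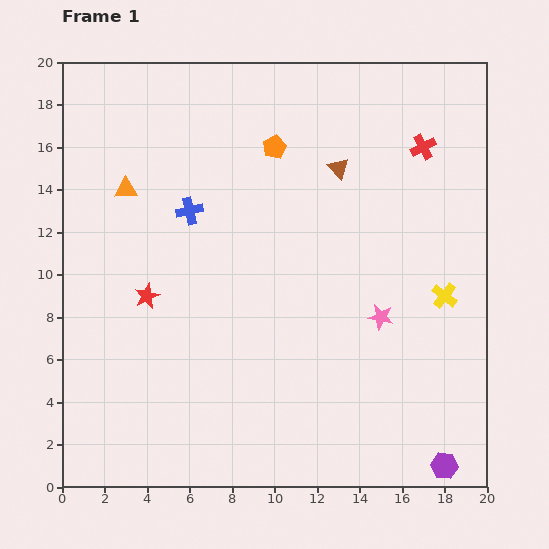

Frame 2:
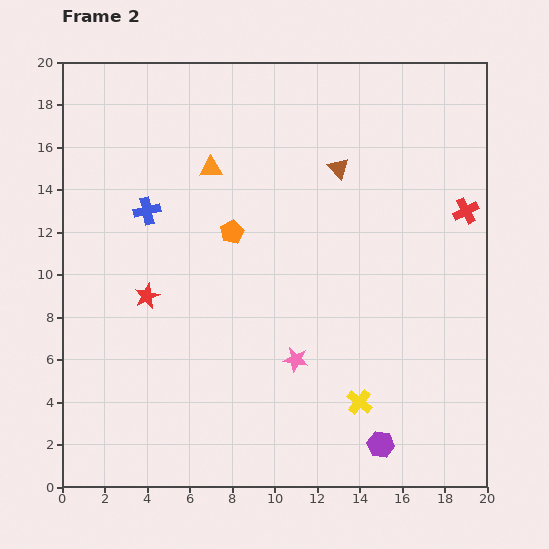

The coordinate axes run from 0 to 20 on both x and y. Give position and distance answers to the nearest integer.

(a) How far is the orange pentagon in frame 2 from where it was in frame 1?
4

The orange pentagon moved from (10, 16) to (8, 12), a distance of √(2² + 4²) ≈ 4.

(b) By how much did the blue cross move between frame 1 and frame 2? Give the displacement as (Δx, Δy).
(-2, 0)

The blue cross was at (6, 13) in frame 1 and (4, 13) in frame 2.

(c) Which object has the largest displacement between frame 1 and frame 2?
the yellow cross

(moved 6; next 4)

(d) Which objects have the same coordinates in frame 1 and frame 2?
the brown triangle, the red star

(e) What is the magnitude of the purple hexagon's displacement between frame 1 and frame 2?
3

The purple hexagon moved from (18, 1) to (15, 2), a distance of √(3² + 1²) ≈ 3.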